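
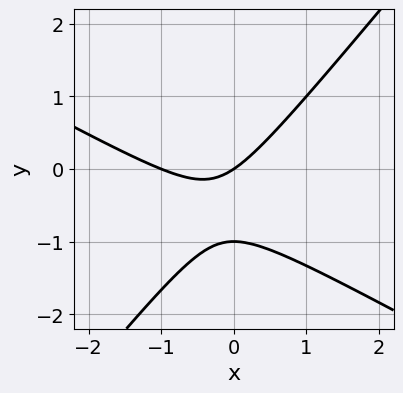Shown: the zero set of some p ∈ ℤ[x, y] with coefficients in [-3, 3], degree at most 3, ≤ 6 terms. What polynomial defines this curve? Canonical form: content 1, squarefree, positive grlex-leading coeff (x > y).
2*x^2 + 2*x*y - 3*y^2 + 2*x - 3*y

(a) deg p = 2. A generic line meets the curve in up to 2 points.
(b) Checking where it meets the axes: among the integer gridlines, it crosses the x-axis at x ∈ {-1, 0}; the y-axis gridline crossings are at y ∈ {-1, 0}.
(c) These observations pin down the coefficients.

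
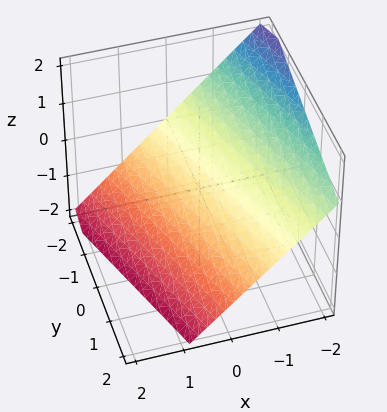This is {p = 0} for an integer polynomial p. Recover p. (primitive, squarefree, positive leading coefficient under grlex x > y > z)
3*x + y + 3*z + 2

First, degree: every cross-section is a straight line — this is a plane, so deg p = 1.
Then, from the axis intercepts and sections: it crosses the y-axis at the gridline y = -2.
Finally, together with the visible shape, these determine p as stated.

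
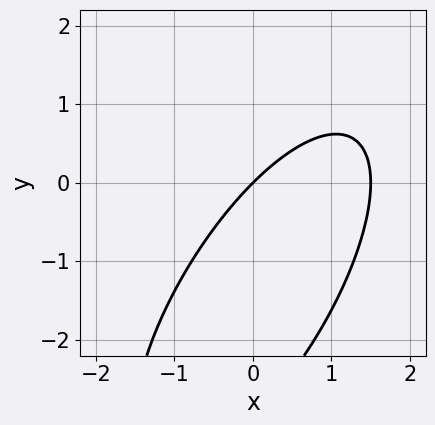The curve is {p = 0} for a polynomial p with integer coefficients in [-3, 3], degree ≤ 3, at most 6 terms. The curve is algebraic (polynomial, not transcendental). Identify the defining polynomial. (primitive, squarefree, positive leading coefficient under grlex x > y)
2*x^2 - 2*x*y + y^2 - 3*x + 3*y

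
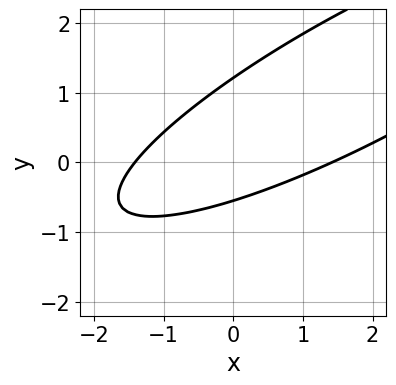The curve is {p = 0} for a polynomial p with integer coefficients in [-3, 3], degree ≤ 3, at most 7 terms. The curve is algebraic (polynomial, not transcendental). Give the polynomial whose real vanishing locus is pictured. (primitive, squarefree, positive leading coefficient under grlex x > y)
x^2 - 3*x*y + 3*y^2 - 2*y - 2

The degree is 2 — no degree-1 curve has this shape.
The integer polynomial consistent with all of this is the stated p.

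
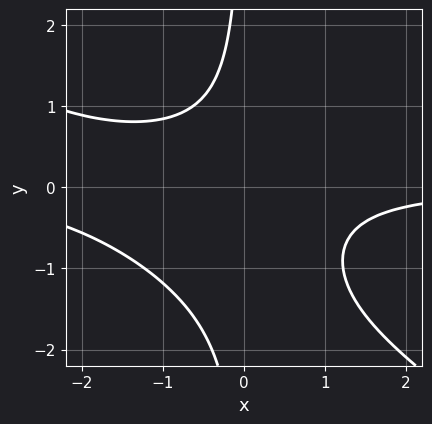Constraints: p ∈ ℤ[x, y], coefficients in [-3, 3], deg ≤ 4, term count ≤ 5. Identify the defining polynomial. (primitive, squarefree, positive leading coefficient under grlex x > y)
(a) Degree: no degree-2 curve has this shape, so deg p = 3.
(b) Observable constraints: no y-intercept at any integer in the box; it misses every integer gridline on the x-axis.
(c) Putting this together gives p.

2*x^2*y + 3*x*y^2 + 3*x*y + 3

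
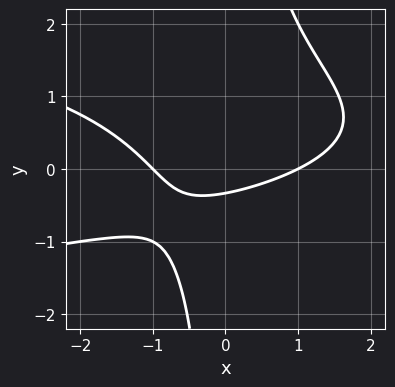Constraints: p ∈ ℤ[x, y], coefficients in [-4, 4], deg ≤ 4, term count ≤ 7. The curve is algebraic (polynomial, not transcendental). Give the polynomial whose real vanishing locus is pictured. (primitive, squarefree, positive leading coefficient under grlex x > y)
2*x*y^2 + x^2 - x*y - 3*y - 1

1. Degree: the shape is more complex than any degree-2 curve, so deg p = 3.
2. Checking where it meets the axes: the x-axis gridline crossings are at x ∈ {-1, 1}.
3. Matching integer coefficients to the picture gives p.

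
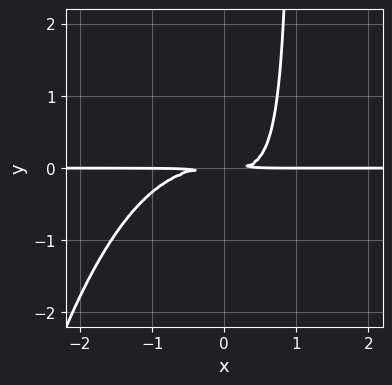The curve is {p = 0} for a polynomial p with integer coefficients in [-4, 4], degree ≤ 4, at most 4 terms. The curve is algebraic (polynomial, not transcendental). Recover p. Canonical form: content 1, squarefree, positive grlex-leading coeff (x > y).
2*x^3*y + 3*x*y^2 - 3*y^2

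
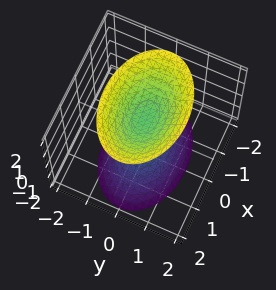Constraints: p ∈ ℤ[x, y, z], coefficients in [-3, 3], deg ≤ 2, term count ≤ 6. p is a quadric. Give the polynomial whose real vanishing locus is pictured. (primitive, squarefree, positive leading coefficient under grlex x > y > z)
First, there are 2 components. Treating them together as one polynomial.
Next, degree: two separate bowl-shaped sheets opening away from each other; a quadric, so deg p = 2.
Then, symmetries: mirror symmetry z ↦ −z ⇒ only even powers of z; the x ↦ −x reflection is a symmetry, so x appears only in even powers; the y ↦ −y reflection is a symmetry, so y appears only in even powers.
Then, checking where it meets the axes: the z-axis gridline crossings are at z ∈ {-1, 1}; the surface avoids every integer y-axis point in the box; it misses every integer gridline on the x-axis.
Finally, these observations pin down the coefficients.

x^2 + 2*y^2 - z^2 + 1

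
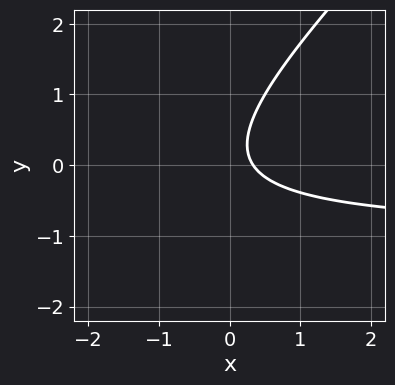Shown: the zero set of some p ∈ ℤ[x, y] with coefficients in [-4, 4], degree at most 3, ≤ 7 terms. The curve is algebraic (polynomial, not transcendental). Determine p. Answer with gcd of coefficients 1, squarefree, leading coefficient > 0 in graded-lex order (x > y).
(a) deg p = 2.
(b) Against the integer gridlines: no y-intercept at any integer in the box.
(c) These observations pin down the coefficients.

3*x*y - 3*y^2 + 3*x + y - 1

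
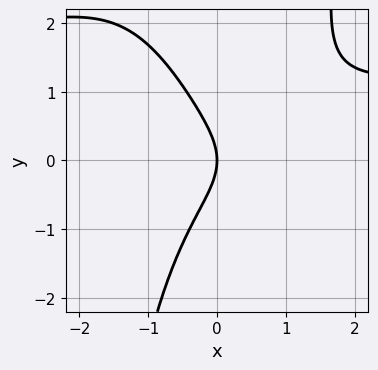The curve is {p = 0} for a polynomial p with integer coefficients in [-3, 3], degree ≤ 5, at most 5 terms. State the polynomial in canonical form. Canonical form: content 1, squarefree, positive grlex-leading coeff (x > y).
2*x^3*y - 3*x^3 + 3*x^2 - 2*y^2 - 3*x

First, the degree is 4 — no degree-3 curve has this shape.
Then, from the axis intercepts and sections: it crosses the x-axis at the gridline x = 0; it crosses the y-axis at the gridline y = 0.
Finally, the integer polynomial consistent with all of this is the stated p.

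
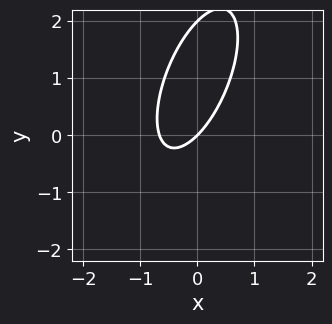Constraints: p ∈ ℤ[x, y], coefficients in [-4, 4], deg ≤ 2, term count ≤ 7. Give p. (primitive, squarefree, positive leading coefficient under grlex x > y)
3*x^2 - 2*x*y + y^2 + 2*x - 2*y

(a) The degree is 2 — the shape is more complex than any degree-1 curve.
(b) Observable constraints: it crosses the x-axis at the gridline x = 0; the y-axis gridline crossings are at y ∈ {0, 2}.
(c) Putting this together gives p.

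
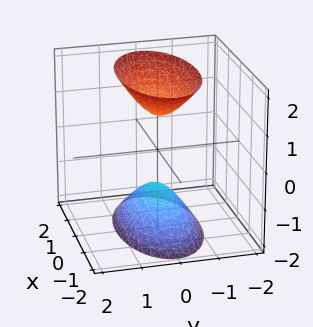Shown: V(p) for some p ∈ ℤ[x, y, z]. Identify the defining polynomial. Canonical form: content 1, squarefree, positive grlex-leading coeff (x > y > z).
x^2 + 3*y^2 - z^2 + 1

1. The picture has 2 separate pieces. They look like related sheets of one shape, so recover p as a whole.
2. Degree: two sheets facing apart; a quadric, so deg p = 2.
3. Symmetries: it's symmetric under y → −y, forcing even powers of y; mirror symmetry z ↦ −z ⇒ only even powers of z; the x ↦ −x reflection is a symmetry, so x appears only in even powers.
4. Checking where it meets the axes: among the integer gridlines, it crosses the z-axis at z ∈ {-1, 1}; it misses every integer gridline on the x-axis; it misses every integer gridline on the y-axis.
5. Putting this together gives p.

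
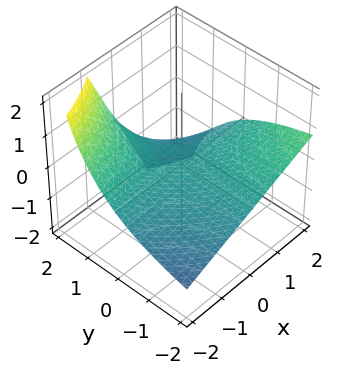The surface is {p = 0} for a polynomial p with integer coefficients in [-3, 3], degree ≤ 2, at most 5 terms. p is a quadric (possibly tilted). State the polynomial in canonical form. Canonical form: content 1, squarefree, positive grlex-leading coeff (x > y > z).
First, degree: no degree-1 surface has this shape, so deg p = 2.
Then, against the integer gridlines: one z-axis crossing is at z = 0; every point of the y-axis in the box is on the surface; every point of the x-axis in the box is on the surface.
Finally, putting this together gives p.

x*y - y*z + 3*z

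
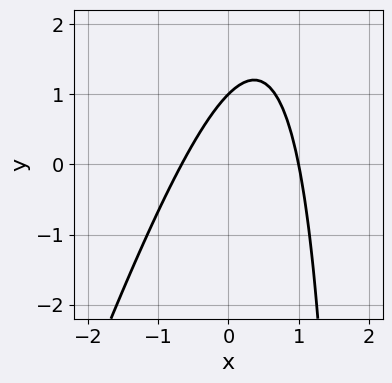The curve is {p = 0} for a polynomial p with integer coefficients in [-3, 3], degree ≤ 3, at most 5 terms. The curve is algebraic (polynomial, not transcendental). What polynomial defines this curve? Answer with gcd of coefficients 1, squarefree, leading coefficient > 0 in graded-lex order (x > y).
3*x^2 - x*y - x + 2*y - 2

First, deg p = 2. The shape is more complex than any degree-1 curve.
Then, reading off the gridlines: one y-axis crossing is at y = 1; one x-axis crossing is at x = 1.
Finally, together with the visible shape, these determine p as stated.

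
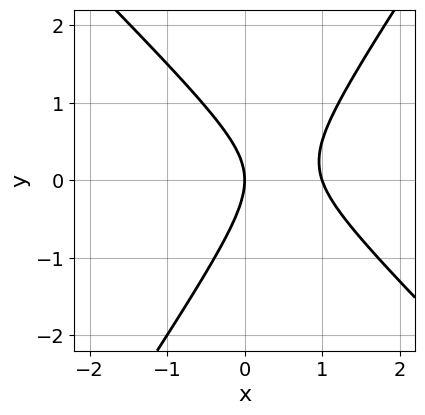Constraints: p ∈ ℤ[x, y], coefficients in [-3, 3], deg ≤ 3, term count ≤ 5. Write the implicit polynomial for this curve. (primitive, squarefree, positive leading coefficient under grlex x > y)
First, degree: the shape is more complex than any degree-1 curve, so deg p = 2.
Then, reading off the gridlines: the x-axis gridline crossings are at x ∈ {0, 1}; one y-axis crossing is at y = 0.
Finally, matching integer coefficients to the picture gives p.

3*x^2 + x*y - 2*y^2 - 3*x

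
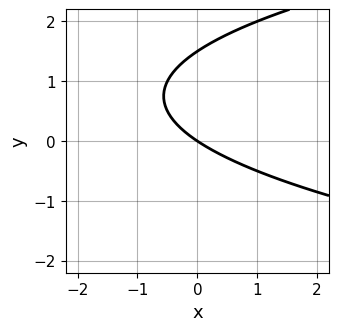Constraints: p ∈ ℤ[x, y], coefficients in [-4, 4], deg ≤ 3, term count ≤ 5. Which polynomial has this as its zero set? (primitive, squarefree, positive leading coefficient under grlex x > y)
(a) deg p = 2.
(b) From the axis intercepts and sections: one x-axis crossing is at x = 0; it crosses the y-axis at the gridline y = 0.
(c) These observations pin down the coefficients.

2*y^2 - 2*x - 3*y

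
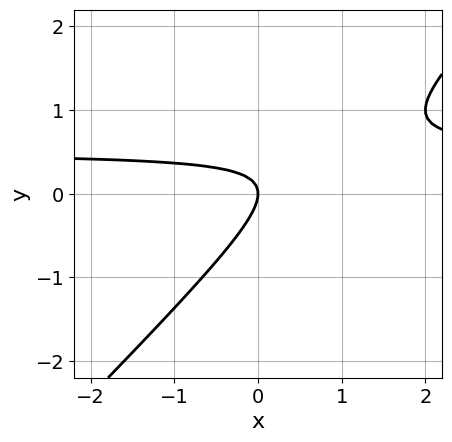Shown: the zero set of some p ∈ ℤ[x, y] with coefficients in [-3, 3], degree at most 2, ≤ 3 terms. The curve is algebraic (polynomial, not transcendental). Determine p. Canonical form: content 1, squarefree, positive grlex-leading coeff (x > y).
2*x*y - 2*y^2 - x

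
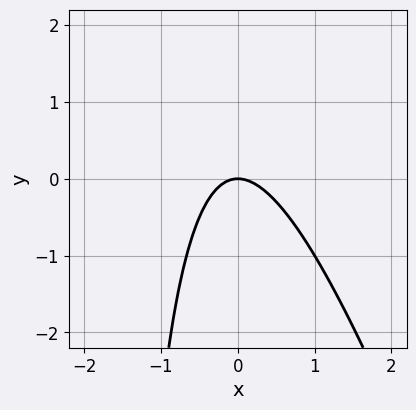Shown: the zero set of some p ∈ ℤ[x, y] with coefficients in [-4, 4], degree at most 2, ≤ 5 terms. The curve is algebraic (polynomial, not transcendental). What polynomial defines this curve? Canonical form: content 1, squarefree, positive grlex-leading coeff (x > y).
3*x^2 + x*y + 2*y

(a) The degree is 2 — the shape is more complex than any degree-1 curve.
(b) Checking where it meets the axes: one y-axis crossing is at y = 0; it crosses the x-axis at the gridline x = 0.
(c) Solving for integer coefficients yields p as stated.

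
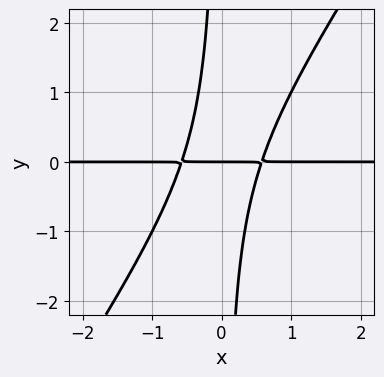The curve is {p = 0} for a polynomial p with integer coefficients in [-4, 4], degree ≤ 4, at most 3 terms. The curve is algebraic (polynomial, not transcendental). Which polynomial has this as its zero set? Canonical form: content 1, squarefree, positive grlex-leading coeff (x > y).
First, deg p = 3.
Then, from the axis intercepts and sections: it meets the y-axis at y = 0 (among the integer gridlines); the visible x-axis segment lies entirely on the curve.
Finally, putting this together gives p.

3*x^2*y - 2*x*y^2 - y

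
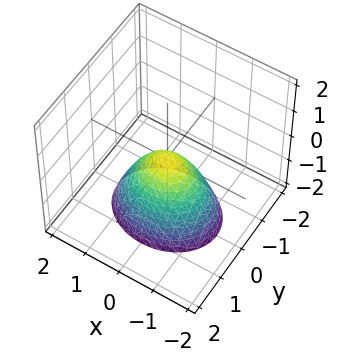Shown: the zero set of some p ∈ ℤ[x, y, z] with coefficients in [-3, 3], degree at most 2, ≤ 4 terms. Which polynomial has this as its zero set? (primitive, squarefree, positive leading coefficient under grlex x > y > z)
2*x^2 + 3*y^2 + 2*z

1. The degree is 2 — a paraboloid; a quadric.
2. Symmetries: it's symmetric under y → −y, forcing even powers of y; it's symmetric under x → −x, forcing even powers of x.
3. Observable constraints: it meets the y-axis at y = 0 (among the integer gridlines); it crosses the x-axis at the gridline x = 0; one z-axis crossing is at z = 0.
4. Assembling these constraints gives the stated polynomial.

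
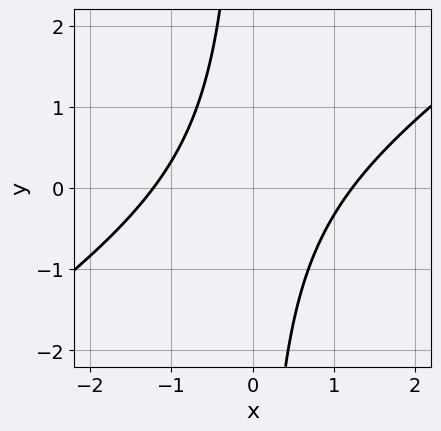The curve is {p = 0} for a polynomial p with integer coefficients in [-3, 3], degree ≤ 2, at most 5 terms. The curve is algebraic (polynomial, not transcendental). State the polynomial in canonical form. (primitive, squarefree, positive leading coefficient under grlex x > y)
1. Degree: the shape is more complex than any degree-1 curve, so deg p = 2.
2. Against the integer gridlines: the curve avoids every integer y-axis point in the box.
3. The integer polynomial consistent with all of this is the stated p.

2*x^2 - 3*x*y - 3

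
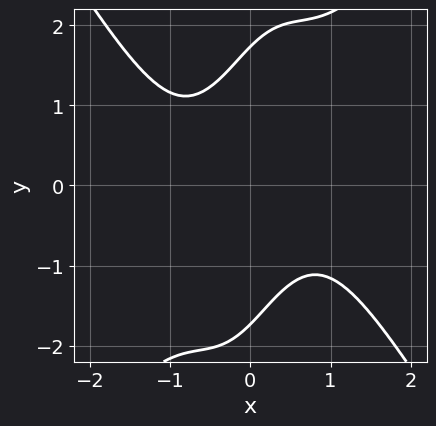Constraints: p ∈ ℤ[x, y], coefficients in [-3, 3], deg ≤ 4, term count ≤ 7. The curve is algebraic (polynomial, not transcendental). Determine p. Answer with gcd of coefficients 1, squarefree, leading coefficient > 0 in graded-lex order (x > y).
deg p = 4.
Observable constraints: it misses every integer gridline on the x-axis.
Putting this together gives p.

2*x^4 - x^2*y^2 + 2*x*y - y^2 + 3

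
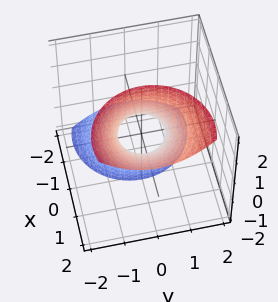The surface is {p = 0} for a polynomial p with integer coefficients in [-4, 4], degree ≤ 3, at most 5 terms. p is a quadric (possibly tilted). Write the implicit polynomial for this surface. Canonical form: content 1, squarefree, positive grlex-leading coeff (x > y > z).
First, the degree is 2 — no degree-1 surface has this shape.
Then, observable constraints: the surface avoids every integer z-axis point in the box.
Finally, matching integer coefficients to the picture gives p.

2*x^2 - 3*x*z + 2*y^2 - 1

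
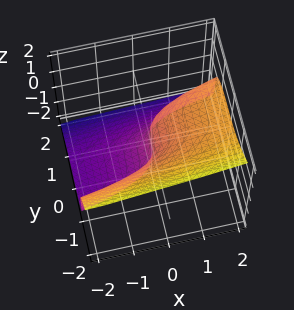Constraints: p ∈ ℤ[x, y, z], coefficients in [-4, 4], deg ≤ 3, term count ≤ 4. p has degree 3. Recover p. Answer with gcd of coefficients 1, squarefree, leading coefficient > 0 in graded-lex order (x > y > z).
y^3 + z^3 - x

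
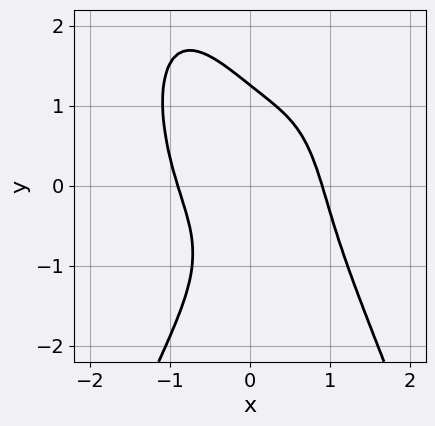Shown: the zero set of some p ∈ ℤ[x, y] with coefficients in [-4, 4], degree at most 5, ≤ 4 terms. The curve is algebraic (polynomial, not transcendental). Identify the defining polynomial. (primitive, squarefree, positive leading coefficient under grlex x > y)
(a) Degree: a generic line meets the curve in up to 4 points, so deg p = 4.
(b) The integer polynomial consistent with all of this is the stated p.

3*x^4 + y^3 + 3*x*y - 2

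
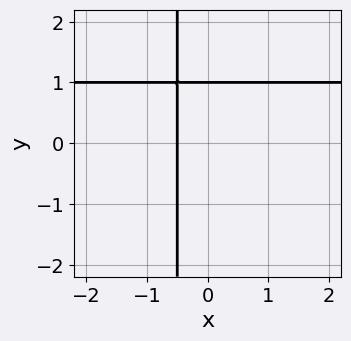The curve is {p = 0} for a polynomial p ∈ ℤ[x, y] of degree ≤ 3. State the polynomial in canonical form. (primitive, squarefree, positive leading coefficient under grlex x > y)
2*x*y - 2*x + y - 1

First, the degree is 2 — a generic line meets the curve in up to 2 points.
Next, from the visible intercepts: it meets the y-axis at y = 1 (among the integer gridlines).
Finally, these observations pin down the coefficients.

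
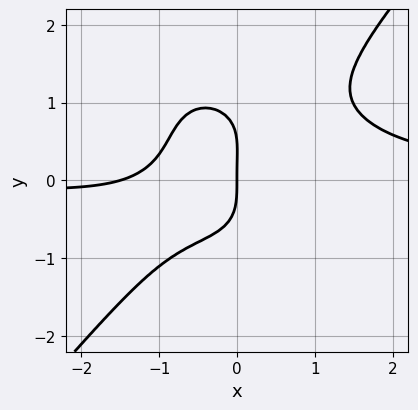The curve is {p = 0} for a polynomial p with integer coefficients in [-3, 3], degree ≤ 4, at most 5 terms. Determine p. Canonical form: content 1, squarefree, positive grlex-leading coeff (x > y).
3*x^3*y - 2*y^4 + y^3 - 2*x^2 - 3*x

First, degree: no degree-3 curve has this shape, so deg p = 4.
Next, against the integer gridlines: it crosses the y-axis at the gridline y = 0; it crosses the x-axis at the gridline x = 0.
Finally, solving for integer coefficients yields p as stated.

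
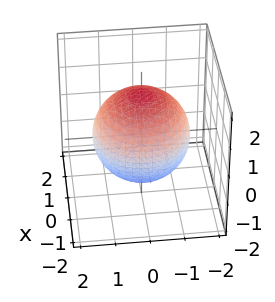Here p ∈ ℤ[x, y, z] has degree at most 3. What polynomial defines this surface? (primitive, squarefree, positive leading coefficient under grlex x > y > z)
(a) The degree is 2 — a closed, bounded, convex surface; a quadric.
(b) Symmetries: rotational symmetry about the z-axis ⇒ p depends on x, y only through x² + y²; mirror symmetry z ↦ −z ⇒ only even powers of z.
(c) Checking where it meets the axes: a circular section at z = 0 has radius between 1 and 2.
(d) Assembling these constraints gives the stated polynomial.

x^2 + y^2 + z^2 - 2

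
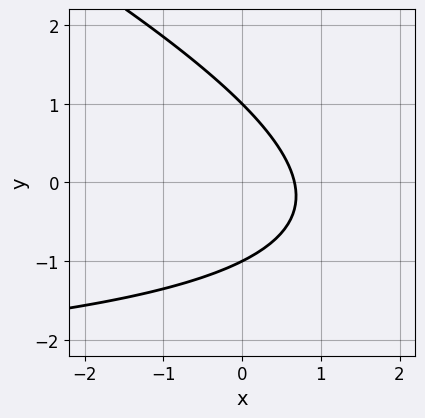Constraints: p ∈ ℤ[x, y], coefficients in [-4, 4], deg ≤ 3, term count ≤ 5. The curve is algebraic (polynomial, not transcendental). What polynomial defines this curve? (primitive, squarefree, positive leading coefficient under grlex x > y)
The degree is 2 — the shape is more complex than any degree-1 curve.
From the visible intercepts: among the integer gridlines, it crosses the y-axis at y ∈ {-1, 1}.
Matching integer coefficients to the picture gives p.

x*y + 2*y^2 + 3*x - 2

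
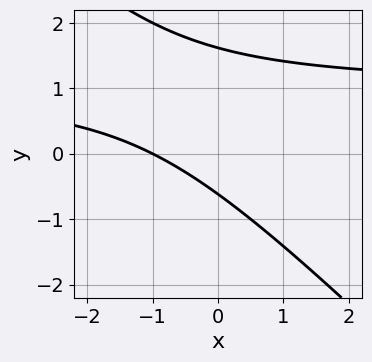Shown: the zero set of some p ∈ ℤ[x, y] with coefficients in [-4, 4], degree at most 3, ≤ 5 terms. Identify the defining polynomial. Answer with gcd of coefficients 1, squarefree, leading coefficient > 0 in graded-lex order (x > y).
x*y + y^2 - x - y - 1

(a) Degree: a generic line meets the curve in up to 2 points, so deg p = 2.
(b) Observable constraints: it crosses the x-axis at the gridline x = -1.
(c) These observations pin down the coefficients.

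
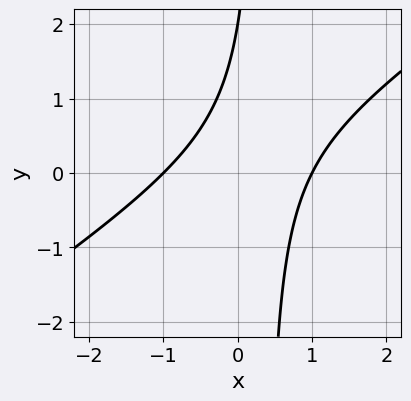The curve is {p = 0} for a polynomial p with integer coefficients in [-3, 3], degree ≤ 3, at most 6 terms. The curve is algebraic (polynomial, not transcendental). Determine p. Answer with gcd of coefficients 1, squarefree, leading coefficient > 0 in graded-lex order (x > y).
2*x^2 - 3*x*y + y - 2

1. Degree: the shape is more complex than any degree-1 curve, so deg p = 2.
2. Checking where it meets the axes: among the integer gridlines, it crosses the x-axis at x ∈ {-1, 1}; it meets the y-axis at y = 2 (among the integer gridlines).
3. Together with the visible shape, these determine p as stated.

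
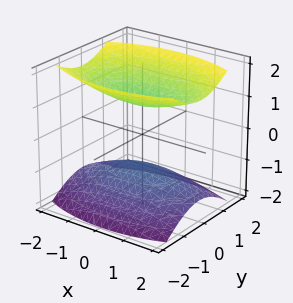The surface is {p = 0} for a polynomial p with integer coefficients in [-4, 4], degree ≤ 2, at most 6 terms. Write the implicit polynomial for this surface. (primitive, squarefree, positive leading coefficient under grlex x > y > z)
First, there are 2 components. They look like related sheets of one shape, so recover p as a whole.
Next, the degree is 2 — two separate bowl-shaped sheets opening away from each other; a quadric.
Then, symmetries: the z ↦ −z reflection is a symmetry, so z appears only in even powers; it's symmetric under y → −y, forcing even powers of y; the x ↦ −x reflection is a symmetry, so x appears only in even powers.
Next, observable constraints: among the integer gridlines, it crosses the z-axis at z ∈ {-1, 1}; no y-intercept at any integer in the box; no x-intercept at any integer in the box.
Finally, fitting integer coefficients to these (and the overall shape) gives p.

x^2 + 3*y^2 - 3*z^2 + 3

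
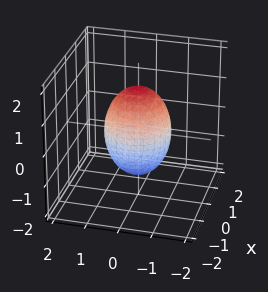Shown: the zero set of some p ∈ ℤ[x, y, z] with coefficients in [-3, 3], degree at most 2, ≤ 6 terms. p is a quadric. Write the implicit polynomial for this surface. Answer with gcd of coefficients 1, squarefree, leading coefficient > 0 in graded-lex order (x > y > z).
2*x^2 + 2*y^2 + z^2 - 2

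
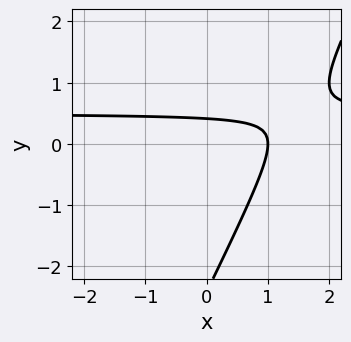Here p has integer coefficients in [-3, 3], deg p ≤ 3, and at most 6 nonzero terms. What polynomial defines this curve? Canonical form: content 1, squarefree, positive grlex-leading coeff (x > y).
(a) deg p = 2. No degree-1 curve has this shape.
(b) Against the integer gridlines: it crosses the x-axis at the gridline x = 1.
(c) Fitting integer coefficients to these (and the overall shape) gives p.

2*x*y - y^2 - x - 2*y + 1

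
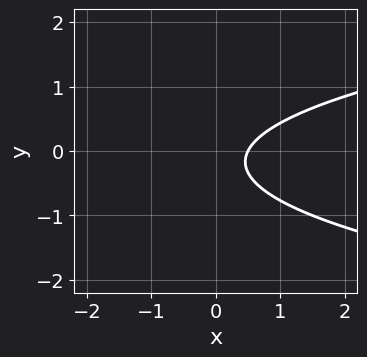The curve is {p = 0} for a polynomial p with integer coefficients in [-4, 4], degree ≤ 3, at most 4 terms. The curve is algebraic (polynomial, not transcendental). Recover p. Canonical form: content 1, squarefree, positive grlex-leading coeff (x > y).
First, the degree is 2 — no degree-1 curve has this shape.
Next, observable constraints: the curve avoids every integer y-axis point in the box.
Finally, solving for integer coefficients yields p as stated.

3*y^2 - 2*x + y + 1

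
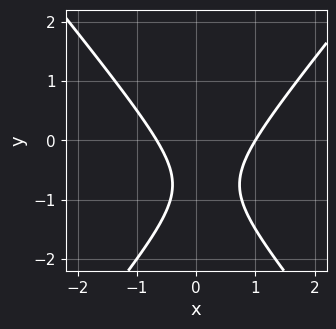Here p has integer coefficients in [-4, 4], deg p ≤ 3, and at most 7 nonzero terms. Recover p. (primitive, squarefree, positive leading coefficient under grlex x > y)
Degree: the shape is more complex than any degree-1 curve, so deg p = 2.
Observable constraints: no y-intercept at any integer in the box; it meets the x-axis at x = 1 (among the integer gridlines).
The integer polynomial consistent with all of this is the stated p.

3*x^2 - 2*y^2 - x - 3*y - 2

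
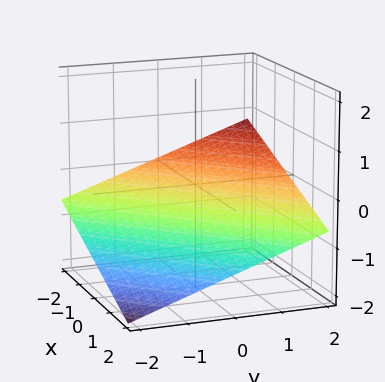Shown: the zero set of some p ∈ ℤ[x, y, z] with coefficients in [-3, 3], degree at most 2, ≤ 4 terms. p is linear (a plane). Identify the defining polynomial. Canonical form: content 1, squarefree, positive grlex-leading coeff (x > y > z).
Degree: every cross-section is a straight line — this is a plane, so deg p = 1.
From the axis intercepts and sections: one y-axis crossing is at y = 2; it crosses the x-axis at the gridline x = -2.
The integer polynomial consistent with all of this is the stated p.

x - y + 3*z + 2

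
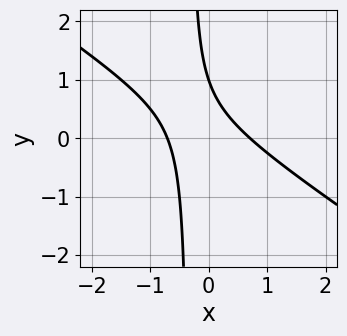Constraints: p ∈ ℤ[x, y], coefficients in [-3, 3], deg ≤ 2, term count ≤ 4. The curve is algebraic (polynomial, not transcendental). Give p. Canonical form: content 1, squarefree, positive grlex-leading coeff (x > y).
2*x^2 + 3*x*y + y - 1

Degree: no degree-1 curve has this shape, so deg p = 2.
From the axis intercepts and sections: it meets the y-axis at y = 1 (among the integer gridlines).
These observations pin down the coefficients.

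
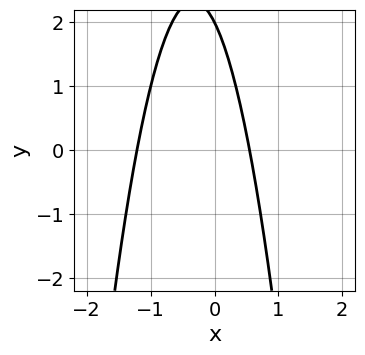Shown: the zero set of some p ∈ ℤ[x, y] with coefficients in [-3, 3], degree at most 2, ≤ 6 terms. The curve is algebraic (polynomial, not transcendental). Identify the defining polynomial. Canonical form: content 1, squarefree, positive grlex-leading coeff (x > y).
3*x^2 + 2*x + y - 2

1. deg p = 2. The shape is more complex than any degree-1 curve.
2. Checking where it meets the axes: one y-axis crossing is at y = 2.
3. Together with the visible shape, these determine p as stated.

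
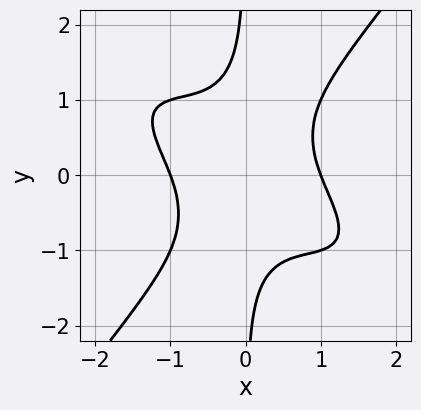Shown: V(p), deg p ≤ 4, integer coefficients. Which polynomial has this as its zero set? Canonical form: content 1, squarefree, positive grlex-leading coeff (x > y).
1. The degree is 4 — a generic line meets the curve in up to 4 points.
2. From the visible intercepts: the x-axis gridline crossings are at x ∈ {-1, 1}; the curve avoids every integer y-axis point in the box.
3. Fitting integer coefficients to these (and the overall shape) gives p.

2*x^4 + 3*x^3*y - 3*x*y^3 - 2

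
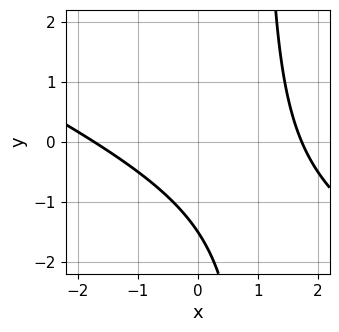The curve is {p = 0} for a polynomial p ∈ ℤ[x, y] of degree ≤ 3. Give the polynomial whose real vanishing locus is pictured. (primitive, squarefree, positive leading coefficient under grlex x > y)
x^2 + 2*x*y - 2*y - 3

First, the degree is 2 — the shape is more complex than any degree-1 curve.
Finally, solving for integer coefficients yields p as stated.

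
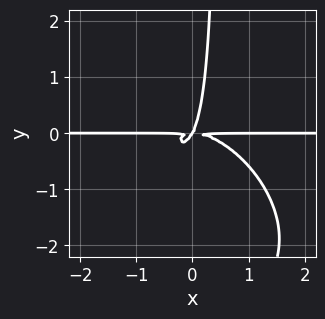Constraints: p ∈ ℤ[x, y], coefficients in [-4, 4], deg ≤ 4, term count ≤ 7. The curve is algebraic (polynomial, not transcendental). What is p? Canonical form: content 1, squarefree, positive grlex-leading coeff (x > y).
2*x^3*y + 2*x^2*y^2 + 2*x*y^3 + 2*x*y^2 - y^3

(a) The degree is 4 — the shape is more complex than any degree-3 curve.
(b) Against the integer gridlines: it crosses the y-axis at the gridline y = 0; every point of the x-axis in the box is on the curve.
(c) Putting this together gives p.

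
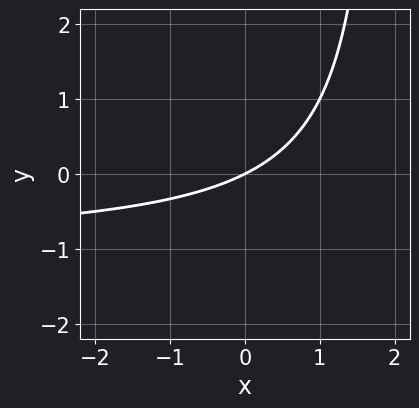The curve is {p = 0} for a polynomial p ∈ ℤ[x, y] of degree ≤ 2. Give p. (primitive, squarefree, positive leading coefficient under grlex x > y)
x*y + x - 2*y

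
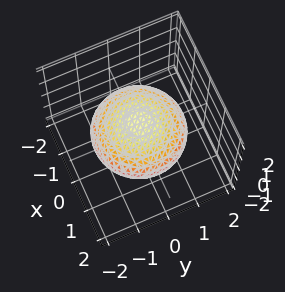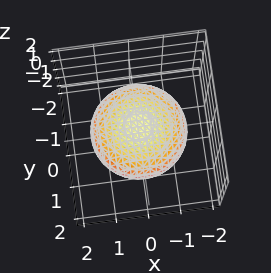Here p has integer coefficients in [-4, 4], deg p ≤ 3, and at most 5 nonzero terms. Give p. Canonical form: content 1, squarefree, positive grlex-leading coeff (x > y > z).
x^2 + y^2 + 3*z^2 - 2

(a) deg p = 2. A closed, bounded, convex surface; a quadric.
(b) Symmetry: every cross-section ⟂ z is a circle, so x, y appear only via x² + y²; the z ↦ −z reflection is a symmetry, so z appears only in even powers.
(c) Reading off the gridlines: a circular section at z = 0 has radius between 1 and 2.
(d) Together with the visible shape, these determine p as stated.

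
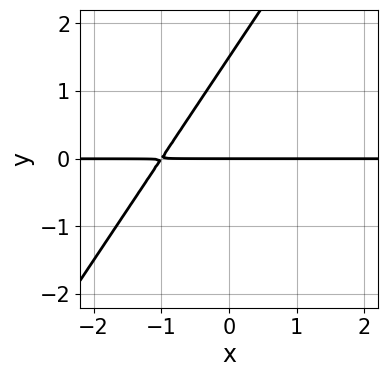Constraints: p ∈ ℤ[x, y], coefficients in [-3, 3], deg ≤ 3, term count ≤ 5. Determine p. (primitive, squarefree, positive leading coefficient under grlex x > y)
(a) The degree is 2 — a generic line meets the curve in up to 2 points.
(b) From the visible intercepts: the visible x-axis segment lies entirely on the curve; one y-axis crossing is at y = 0.
(c) Fitting integer coefficients to these (and the overall shape) gives p.

3*x*y - 2*y^2 + 3*y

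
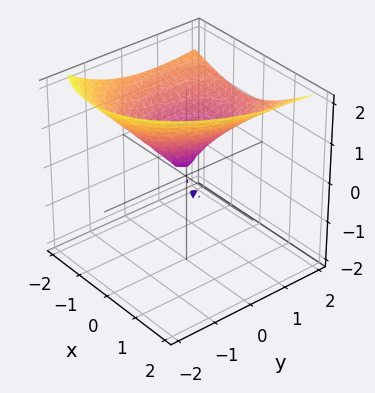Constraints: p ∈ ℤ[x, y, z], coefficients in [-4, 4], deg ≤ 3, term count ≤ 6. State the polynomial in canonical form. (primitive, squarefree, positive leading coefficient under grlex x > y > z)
y*z^2 + z^3 - 2*x^2 - 2*x*z - y^2

1. The degree is 3 — a generic line meets the surface in up to 3 points.
2. From the visible intercepts: it meets the z-axis at z = 0 (among the integer gridlines); it crosses the y-axis at the gridline y = 0; it meets the x-axis at x = 0 (among the integer gridlines).
3. Assembling these constraints gives the stated polynomial.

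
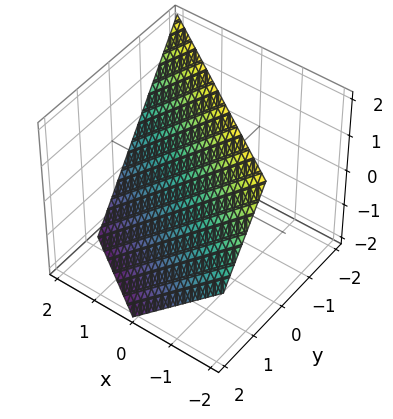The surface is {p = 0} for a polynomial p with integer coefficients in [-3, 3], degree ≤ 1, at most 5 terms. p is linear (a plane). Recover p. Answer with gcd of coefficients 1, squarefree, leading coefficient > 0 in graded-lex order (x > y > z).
(a) Degree: every cross-section is a straight line — this is a plane, so deg p = 1.
(b) Against the integer gridlines: it meets the x-axis at x = 1 (among the integer gridlines); one z-axis crossing is at z = 1.
(c) Together with the visible shape, these determine p as stated.

2*x + 3*y + 2*z - 2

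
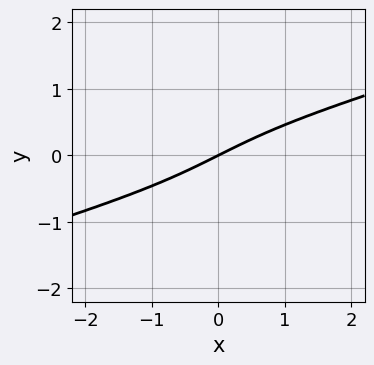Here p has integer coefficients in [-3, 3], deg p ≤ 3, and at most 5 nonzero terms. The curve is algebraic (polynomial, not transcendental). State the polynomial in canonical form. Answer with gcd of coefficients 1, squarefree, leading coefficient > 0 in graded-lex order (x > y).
1. deg p = 3.
2. Observable constraints: one x-axis crossing is at x = 0; it crosses the y-axis at the gridline y = 0.
3. Putting this together gives p.

x*y^2 - 3*y^3 + x - 2*y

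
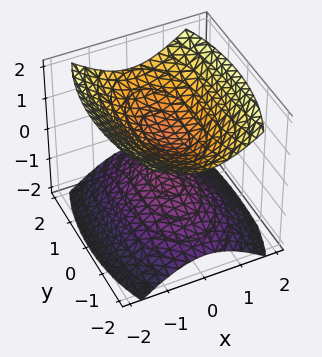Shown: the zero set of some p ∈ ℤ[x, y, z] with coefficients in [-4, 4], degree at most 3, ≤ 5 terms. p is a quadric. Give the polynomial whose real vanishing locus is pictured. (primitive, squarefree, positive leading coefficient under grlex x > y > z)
3*x^2 + y^2 - 3*z^2 + 1

There are 2 components. Treating them together as one polynomial.
The degree is 2 — two separate bowl-shaped sheets opening away from each other; a quadric.
Symmetries: the y ↦ −y reflection is a symmetry, so y appears only in even powers; the z ↦ −z reflection is a symmetry, so z appears only in even powers; mirror symmetry x ↦ −x ⇒ only even powers of x.
Against the integer gridlines: it misses every integer gridline on the x-axis; the surface avoids every integer y-axis point in the box.
Together with the visible shape, these determine p as stated.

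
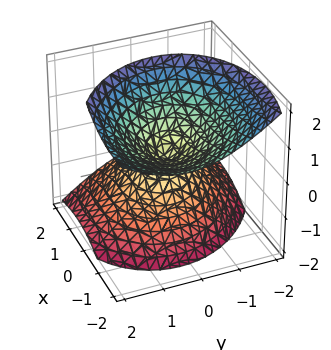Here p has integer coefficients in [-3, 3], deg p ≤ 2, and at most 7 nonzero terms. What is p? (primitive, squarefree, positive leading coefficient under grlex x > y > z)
2*x^2 + x*y + 3*x*z + 3*y^2 - 3*z^2

The picture has 2 separate pieces. Treating them together as one polynomial.
The degree is 2 — the shape is more complex than any degree-1 surface.
Observable constraints: it crosses the z-axis at the gridline z = 0; it meets the x-axis at x = 0 (among the integer gridlines); one y-axis crossing is at y = 0.
Solving for integer coefficients yields p as stated.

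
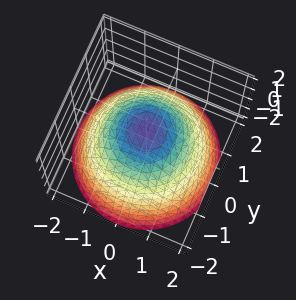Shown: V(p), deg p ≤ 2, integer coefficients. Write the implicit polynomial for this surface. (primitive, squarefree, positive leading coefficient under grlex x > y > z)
2*x^2 + 2*y^2 + 3*z - 3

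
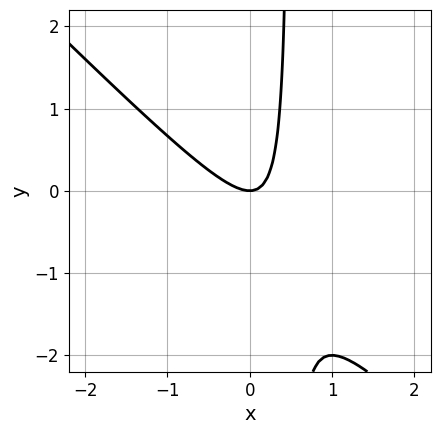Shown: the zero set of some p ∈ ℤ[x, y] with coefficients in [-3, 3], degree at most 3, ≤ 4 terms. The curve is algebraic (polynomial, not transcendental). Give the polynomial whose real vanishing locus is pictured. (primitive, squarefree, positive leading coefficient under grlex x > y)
(a) Degree: no degree-1 curve has this shape, so deg p = 2.
(b) From the visible intercepts: it meets the x-axis at x = 0 (among the integer gridlines); it meets the y-axis at y = 0 (among the integer gridlines).
(c) The integer polynomial consistent with all of this is the stated p.

2*x^2 + 2*x*y - y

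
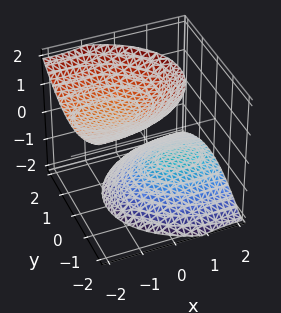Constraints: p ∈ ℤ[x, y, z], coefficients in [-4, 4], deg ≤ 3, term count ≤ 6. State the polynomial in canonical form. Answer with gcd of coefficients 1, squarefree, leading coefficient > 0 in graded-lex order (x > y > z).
The picture has 2 separate pieces. Treating them together as one polynomial.
deg p = 2. No degree-1 surface has this shape.
Reading off the gridlines: it misses every integer gridline on the x-axis; it misses every integer gridline on the y-axis.
Putting this together gives p.

x^2 + 2*x*z + 2*y^2 - 2*z^2 + 3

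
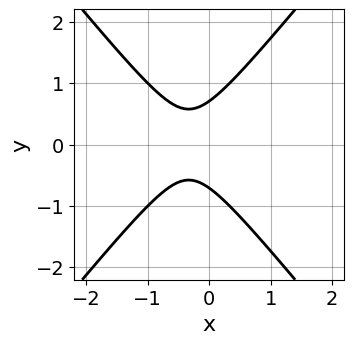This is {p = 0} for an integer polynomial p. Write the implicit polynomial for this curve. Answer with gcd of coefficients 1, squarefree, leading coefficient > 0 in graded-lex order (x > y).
3*x^2 - 2*y^2 + 2*x + 1

The degree is 2 — a generic line meets the curve in up to 2 points.
Symmetries: it's symmetric under y → −y, forcing even powers of y.
Checking where it meets the axes: it misses every integer gridline on the x-axis.
Together with the visible shape, these determine p as stated.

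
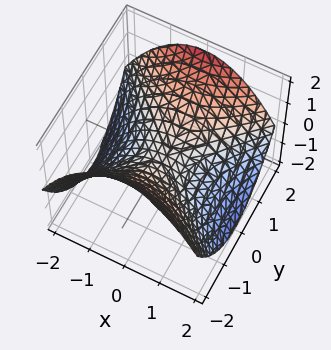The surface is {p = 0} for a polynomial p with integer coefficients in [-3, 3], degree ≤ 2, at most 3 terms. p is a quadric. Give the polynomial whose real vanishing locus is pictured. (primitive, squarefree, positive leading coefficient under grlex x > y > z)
x^2 - y^2 + 2*z

Degree: a hyperbolic paraboloid; a quadric, so deg p = 2.
Symmetries: mirror symmetry x ↦ −x ⇒ only even powers of x; the y ↦ −y reflection is a symmetry, so y appears only in even powers.
Checking where it meets the axes: it crosses the x-axis at the gridline x = 0; it crosses the z-axis at the gridline z = 0; one y-axis crossing is at y = 0.
Putting this together gives p.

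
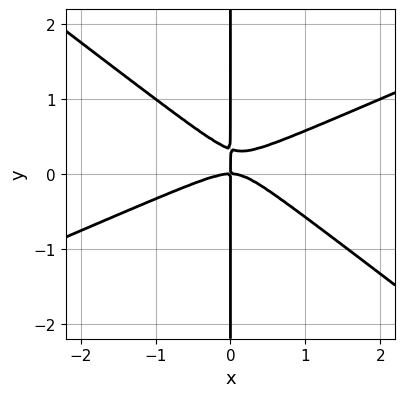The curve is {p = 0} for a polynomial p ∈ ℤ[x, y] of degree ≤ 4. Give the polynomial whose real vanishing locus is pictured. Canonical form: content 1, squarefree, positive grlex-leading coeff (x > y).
Degree: no degree-2 curve has this shape, so deg p = 3.
From the visible intercepts: the visible y-axis segment lies entirely on the curve; it meets the x-axis at x = 0 (among the integer gridlines).
Assembling these constraints gives the stated polynomial.

x^3 - x^2*y - 3*x*y^2 + x*y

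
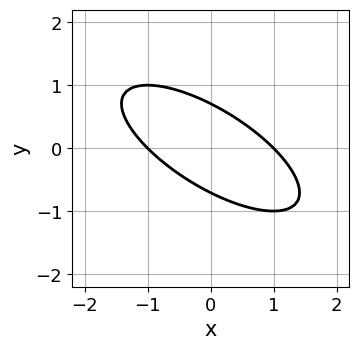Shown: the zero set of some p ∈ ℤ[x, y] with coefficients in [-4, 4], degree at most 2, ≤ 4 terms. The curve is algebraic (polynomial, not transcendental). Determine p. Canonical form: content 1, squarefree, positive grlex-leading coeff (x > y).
First, the degree is 2 — a generic line meets the curve in up to 2 points.
Next, checking where it meets the axes: the x-axis gridline crossings are at x ∈ {-1, 1}.
Finally, matching integer coefficients to the picture gives p.

x^2 + 2*x*y + 2*y^2 - 1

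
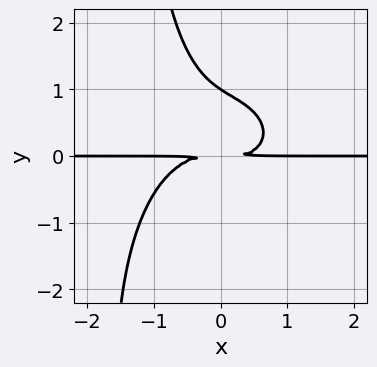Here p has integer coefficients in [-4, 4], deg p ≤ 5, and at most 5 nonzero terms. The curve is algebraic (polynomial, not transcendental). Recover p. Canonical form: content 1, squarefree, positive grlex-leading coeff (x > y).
1. deg p = 4.
2. Observable constraints: it meets the y-axis at y = 1 (among the integer gridlines); the visible x-axis segment lies entirely on the curve.
3. Putting this together gives p.

2*x^3*y + 2*x*y^3 + 3*y^3 - 3*y^2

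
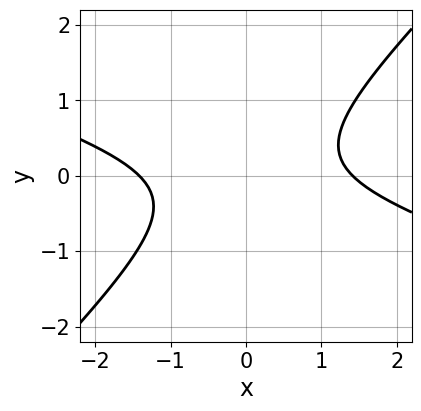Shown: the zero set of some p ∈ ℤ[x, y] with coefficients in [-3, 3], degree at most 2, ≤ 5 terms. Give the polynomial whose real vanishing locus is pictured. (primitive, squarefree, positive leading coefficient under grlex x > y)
x^2 + 2*x*y - 3*y^2 - 2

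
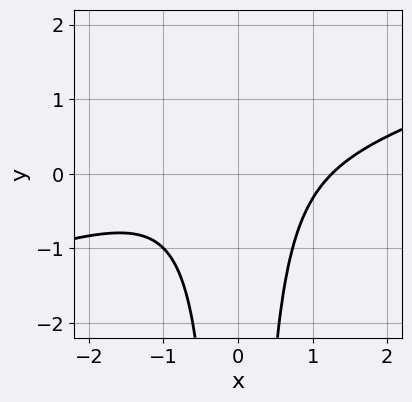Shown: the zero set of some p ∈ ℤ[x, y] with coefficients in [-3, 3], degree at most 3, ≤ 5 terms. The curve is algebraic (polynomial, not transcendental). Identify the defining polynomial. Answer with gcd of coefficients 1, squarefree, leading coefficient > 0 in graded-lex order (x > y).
x^3 - 3*x^2*y - 2

1. The degree is 3 — no degree-2 curve has this shape.
2. From the visible intercepts: it misses every integer gridline on the y-axis.
3. Putting this together gives p.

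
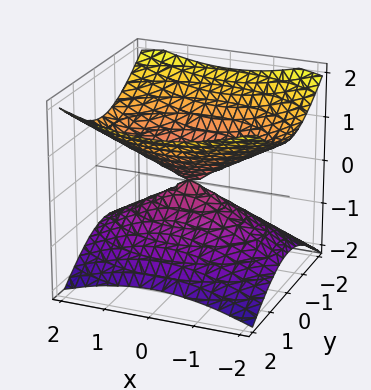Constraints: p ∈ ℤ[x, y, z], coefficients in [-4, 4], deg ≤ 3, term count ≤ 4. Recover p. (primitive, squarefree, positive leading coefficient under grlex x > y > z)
x^2 + 2*y^2 - 3*z^2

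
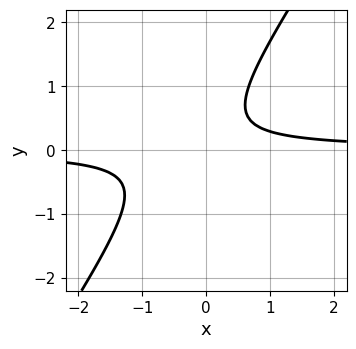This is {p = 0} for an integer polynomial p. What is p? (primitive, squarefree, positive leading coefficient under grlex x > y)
3*x*y - 2*y^2 + y - 1

1. deg p = 2. A generic line meets the curve in up to 2 points.
2. From the visible intercepts: no x-intercept at any integer in the box; it misses every integer gridline on the y-axis.
3. The integer polynomial consistent with all of this is the stated p.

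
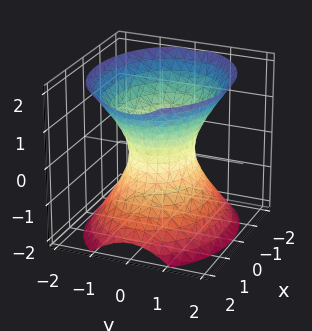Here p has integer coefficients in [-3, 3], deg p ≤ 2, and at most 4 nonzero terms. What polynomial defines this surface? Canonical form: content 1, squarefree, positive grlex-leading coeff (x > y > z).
2*x^2 + 3*y^2 - 2*z^2 - 2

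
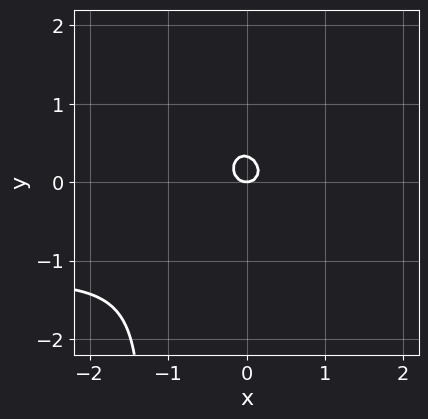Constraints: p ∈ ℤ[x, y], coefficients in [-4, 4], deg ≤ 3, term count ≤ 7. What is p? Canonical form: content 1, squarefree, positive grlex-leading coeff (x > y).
2*x^2*y + 2*x*y^2 + 3*x^2 + 3*y^2 - y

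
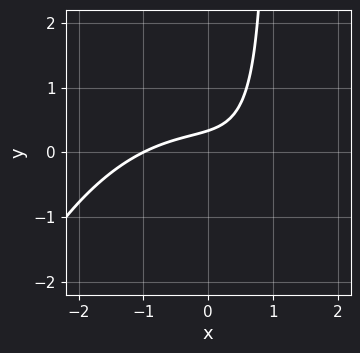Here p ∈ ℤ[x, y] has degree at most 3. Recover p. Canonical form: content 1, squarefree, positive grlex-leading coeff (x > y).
x^3 + 3*x*y - 3*y + 1

1. Degree: no degree-2 curve has this shape, so deg p = 3.
2. From the visible intercepts: it meets the x-axis at x = -1 (among the integer gridlines).
3. The integer polynomial consistent with all of this is the stated p.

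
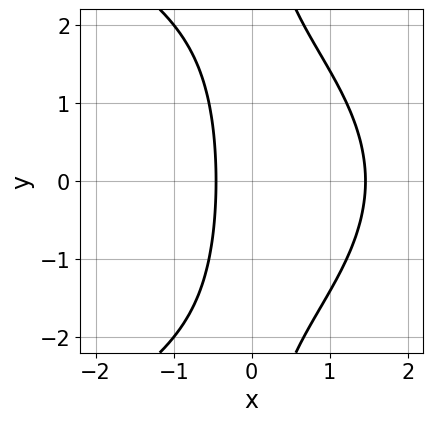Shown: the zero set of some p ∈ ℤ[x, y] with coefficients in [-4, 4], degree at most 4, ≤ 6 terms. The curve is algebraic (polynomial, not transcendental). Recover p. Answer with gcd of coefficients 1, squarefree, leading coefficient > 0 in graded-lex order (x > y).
x*y^2 + 3*x^2 - 3*x - 2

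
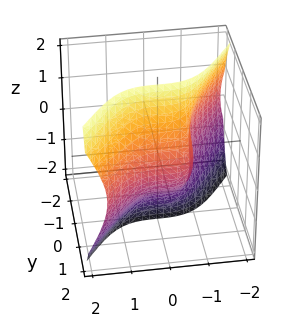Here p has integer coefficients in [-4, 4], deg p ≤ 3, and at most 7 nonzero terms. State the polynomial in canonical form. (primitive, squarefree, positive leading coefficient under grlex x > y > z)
First, deg p = 3. No degree-2 surface has this shape.
Then, checking where it meets the axes: it misses every integer gridline on the z-axis.
Finally, together with the visible shape, these determine p as stated.

3*x^3 - 2*y^3 - 3*y*z^2 + y^2 + 2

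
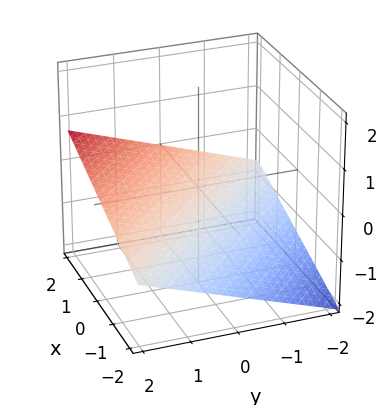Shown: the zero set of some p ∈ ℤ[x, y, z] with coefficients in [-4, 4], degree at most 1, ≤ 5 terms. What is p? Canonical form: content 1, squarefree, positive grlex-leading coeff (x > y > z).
(a) Degree: every cross-section is a straight line — this is a plane, so deg p = 1.
(b) From the axis intercepts and sections: it meets the x-axis at x = 2 (among the integer gridlines); one y-axis crossing is at y = 2.
(c) Assembling these constraints gives the stated polynomial.

x + y - 3*z - 2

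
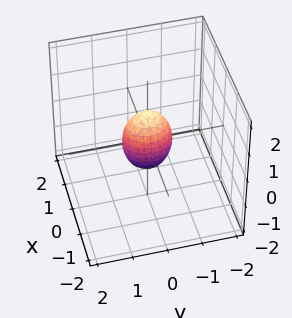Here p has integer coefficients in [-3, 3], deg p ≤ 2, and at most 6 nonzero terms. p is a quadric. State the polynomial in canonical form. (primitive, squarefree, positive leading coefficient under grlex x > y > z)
First, the degree is 2 — bounded and convex; a quadric.
Next, symmetries: the x ↦ −x reflection is a symmetry, so x appears only in even powers; it's symmetric under y → −y, forcing even powers of y; it's symmetric under z → −z, forcing even powers of z.
Next, against the integer gridlines: among the integer gridlines, it crosses the z-axis at z ∈ {-1, 1}.
Finally, assembling these constraints gives the stated polynomial.

3*x^2 + 2*y^2 + z^2 - 1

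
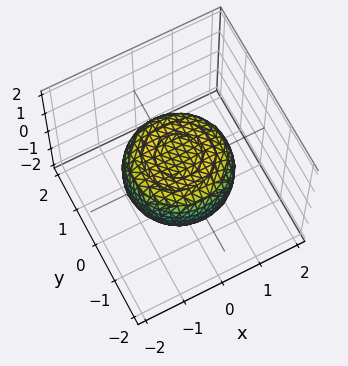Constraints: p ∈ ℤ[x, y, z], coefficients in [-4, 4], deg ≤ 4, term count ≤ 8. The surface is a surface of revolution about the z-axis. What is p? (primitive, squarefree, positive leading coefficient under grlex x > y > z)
First, deg p = 4. A generic line meets the surface in up to 4 points.
Next, symmetries: every cross-section ⟂ z is a circle, so x, y appear only via x² + y².
Next, observable constraints: a circular section at z = 0 has radius between 1 and 2.
Finally, assembling these constraints gives the stated polynomial.

x^4 + 2*x^2*y^2 + y^4 - x^2 - y^2 + 2*z^2 - 1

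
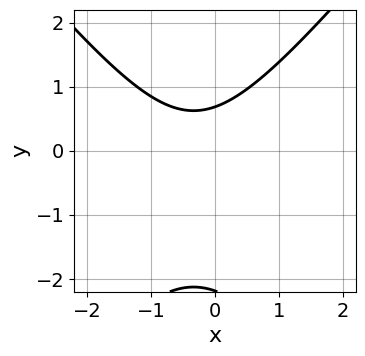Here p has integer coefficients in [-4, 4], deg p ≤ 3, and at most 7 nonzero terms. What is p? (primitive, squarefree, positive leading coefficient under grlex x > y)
3*x^2 - 2*y^2 + 2*x - 3*y + 3

Degree: the shape is more complex than any degree-1 curve, so deg p = 2.
From the visible intercepts: the curve avoids every integer x-axis point in the box.
Together with the visible shape, these determine p as stated.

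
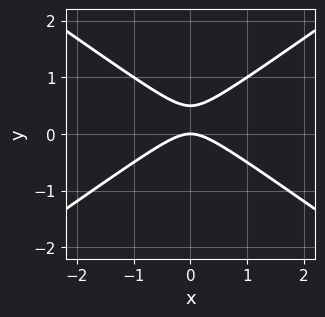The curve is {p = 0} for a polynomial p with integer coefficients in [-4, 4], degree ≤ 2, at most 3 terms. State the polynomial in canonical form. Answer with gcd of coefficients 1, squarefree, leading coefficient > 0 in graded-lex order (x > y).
x^2 - 2*y^2 + y

(a) Degree: a generic line meets the curve in up to 2 points, so deg p = 2.
(b) Symmetries: it's symmetric under x → −x, forcing even powers of x.
(c) From the axis intercepts and sections: it meets the y-axis at y = 0 (among the integer gridlines); it meets the x-axis at x = 0 (among the integer gridlines).
(d) Assembling these constraints gives the stated polynomial.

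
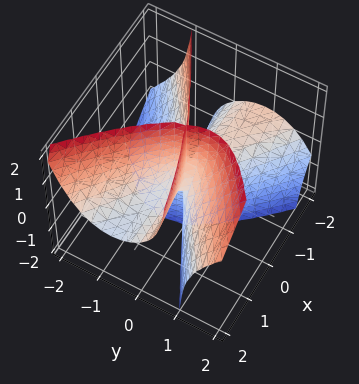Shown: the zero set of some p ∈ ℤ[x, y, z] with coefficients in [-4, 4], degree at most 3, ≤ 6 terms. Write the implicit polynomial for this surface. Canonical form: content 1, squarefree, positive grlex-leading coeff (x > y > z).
x^2*y - x^2*z + 2*x*y*z - 2*y^3 + y^2*z

First, deg p = 3.
Then, against the integer gridlines: every point of the z-axis in the box is on the surface; every point of the x-axis in the box is on the surface; it meets the y-axis at y = 0 (among the integer gridlines).
Finally, putting this together gives p.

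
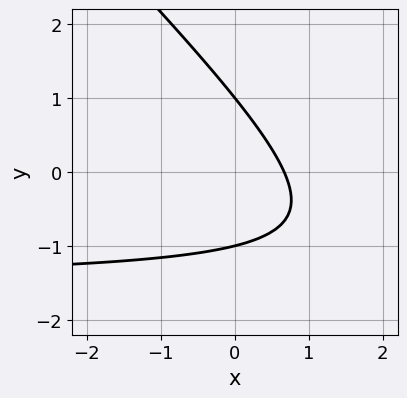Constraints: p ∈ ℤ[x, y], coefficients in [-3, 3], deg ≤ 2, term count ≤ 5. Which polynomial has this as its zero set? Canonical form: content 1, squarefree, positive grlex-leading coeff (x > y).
First, degree: the shape is more complex than any degree-1 curve, so deg p = 2.
Next, reading off the gridlines: the y-axis gridline crossings are at y ∈ {-1, 1}.
Finally, solving for integer coefficients yields p as stated.

2*x*y + 2*y^2 + 3*x - 2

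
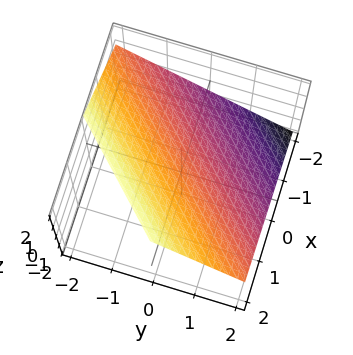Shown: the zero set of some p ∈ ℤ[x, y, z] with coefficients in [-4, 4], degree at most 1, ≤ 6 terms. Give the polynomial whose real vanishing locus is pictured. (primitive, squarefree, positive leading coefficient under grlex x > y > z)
2*x - 2*y - 3*z + 2

First, deg p = 1. Every cross-section is a straight line — this is a plane.
Then, observable constraints: it crosses the x-axis at the gridline x = -1; it meets the y-axis at y = 1 (among the integer gridlines).
Finally, fitting integer coefficients to these (and the overall shape) gives p.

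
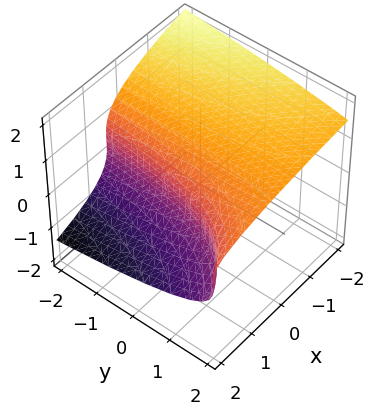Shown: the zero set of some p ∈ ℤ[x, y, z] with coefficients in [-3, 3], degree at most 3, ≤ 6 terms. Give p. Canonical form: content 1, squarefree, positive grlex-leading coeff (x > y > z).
(a) Degree: the shape is more complex than any degree-2 surface, so deg p = 3.
(b) Observable constraints: it misses every integer gridline on the y-axis.
(c) Fitting integer coefficients to these (and the overall shape) gives p.

2*z^3 - x*y - z^2 + 3*x - 2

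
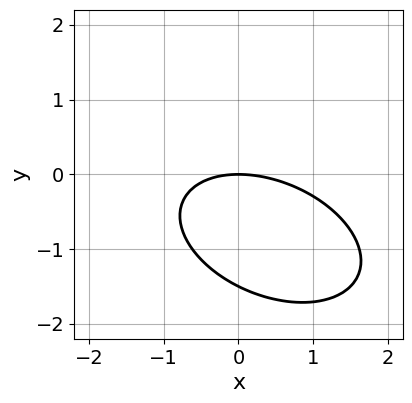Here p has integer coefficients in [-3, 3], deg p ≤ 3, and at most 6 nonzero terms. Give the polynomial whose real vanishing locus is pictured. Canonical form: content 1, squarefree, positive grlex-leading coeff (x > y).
x^2 + x*y + 2*y^2 + 3*y

(a) The degree is 2 — a generic line meets the curve in up to 2 points.
(b) Reading off the gridlines: it meets the y-axis at y = 0 (among the integer gridlines); it meets the x-axis at x = 0 (among the integer gridlines).
(c) Matching integer coefficients to the picture gives p.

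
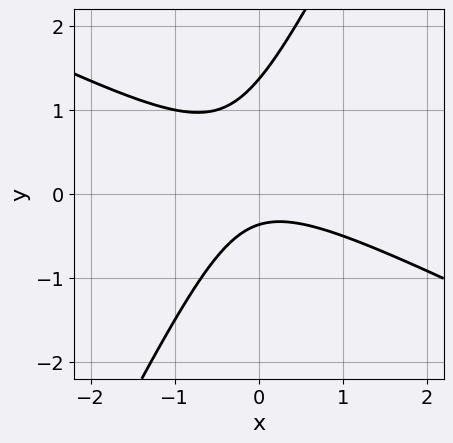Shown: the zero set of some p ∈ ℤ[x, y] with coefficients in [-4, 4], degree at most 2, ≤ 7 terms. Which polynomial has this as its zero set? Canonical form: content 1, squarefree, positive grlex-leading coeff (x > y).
Degree: no degree-1 curve has this shape, so deg p = 2.
From the axis intercepts and sections: no x-intercept at any integer in the box.
Putting this together gives p.

2*x^2 + 3*x*y - 2*y^2 + 2*y + 1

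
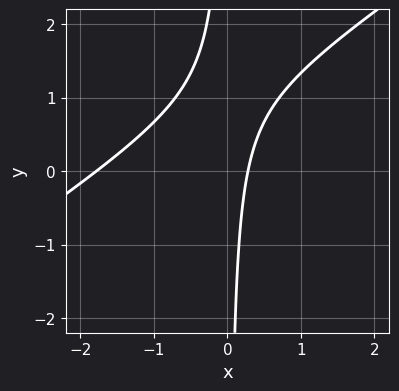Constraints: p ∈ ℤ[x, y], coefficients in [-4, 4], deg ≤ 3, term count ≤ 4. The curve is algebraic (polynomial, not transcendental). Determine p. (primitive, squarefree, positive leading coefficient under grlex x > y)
2*x^2 - 3*x*y + 3*x - 1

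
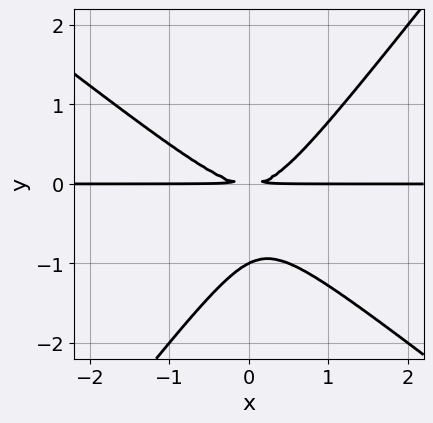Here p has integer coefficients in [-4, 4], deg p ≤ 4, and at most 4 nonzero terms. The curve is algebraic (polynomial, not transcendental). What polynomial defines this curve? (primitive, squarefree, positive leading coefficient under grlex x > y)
2*x^2*y + x*y^2 - 2*y^3 - 2*y^2

First, deg p = 3.
Then, observable constraints: one y-axis crossing is at y = -1; the visible x-axis segment lies entirely on the curve.
Finally, together with the visible shape, these determine p as stated.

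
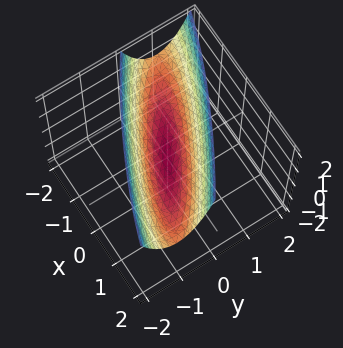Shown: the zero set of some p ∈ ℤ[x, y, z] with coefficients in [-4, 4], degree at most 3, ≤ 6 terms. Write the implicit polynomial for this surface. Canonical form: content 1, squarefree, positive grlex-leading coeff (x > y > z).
1. The degree is 2 — no degree-1 surface has this shape.
2. From the axis intercepts and sections: it meets the y-axis at y = 0 (among the integer gridlines); it crosses the z-axis at the gridline z = 0; one x-axis crossing is at x = 0.
3. These observations pin down the coefficients.

x^2 + 3*x*y + 3*y^2 - 2*z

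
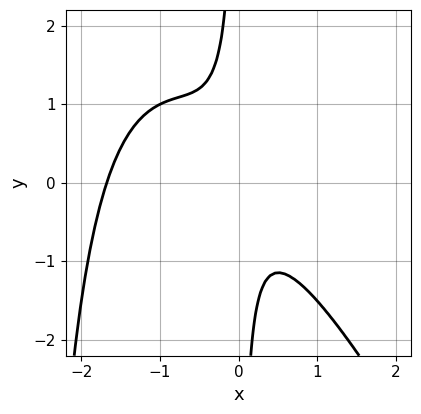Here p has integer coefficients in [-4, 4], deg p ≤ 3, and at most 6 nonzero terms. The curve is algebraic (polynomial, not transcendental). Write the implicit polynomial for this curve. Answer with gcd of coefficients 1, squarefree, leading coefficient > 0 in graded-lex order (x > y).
First, deg p = 3. No degree-2 curve has this shape.
Next, against the integer gridlines: no y-intercept at any integer in the box.
Finally, solving for integer coefficients yields p as stated.

2*x^3 + x^2*y + 3*x^2 + 3*x*y + 1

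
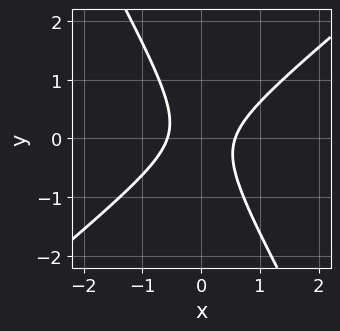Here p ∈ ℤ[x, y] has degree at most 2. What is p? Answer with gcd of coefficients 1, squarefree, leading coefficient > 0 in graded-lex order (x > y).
3*x^2 - 2*x*y - 2*y^2 - 1

Degree: a generic line meets the curve in up to 2 points, so deg p = 2.
From the axis intercepts and sections: no y-intercept at any integer in the box.
Assembling these constraints gives the stated polynomial.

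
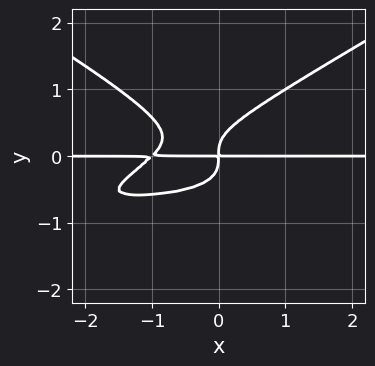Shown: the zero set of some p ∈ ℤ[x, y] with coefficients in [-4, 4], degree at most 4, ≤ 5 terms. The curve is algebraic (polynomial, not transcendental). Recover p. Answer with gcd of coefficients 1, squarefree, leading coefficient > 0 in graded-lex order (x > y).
x^2*y^2 - 3*y^4 + x^2*y + x*y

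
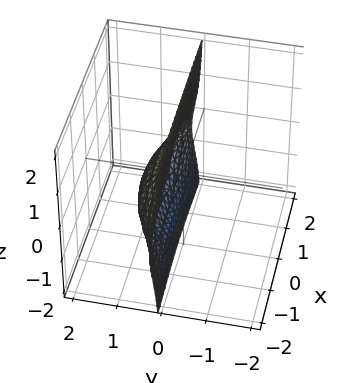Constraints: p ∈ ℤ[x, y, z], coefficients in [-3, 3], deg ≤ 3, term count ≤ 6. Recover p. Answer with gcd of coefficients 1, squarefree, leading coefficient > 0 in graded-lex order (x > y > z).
(a) The degree is 3 — the shape is more complex than any degree-2 surface.
(b) Checking where it meets the axes: it misses every integer gridline on the x-axis; it misses every integer gridline on the z-axis.
(c) Together with the visible shape, these determine p as stated.

x^2*y + 2*y^3 + 3*y*z^2 + 3*y*z - 1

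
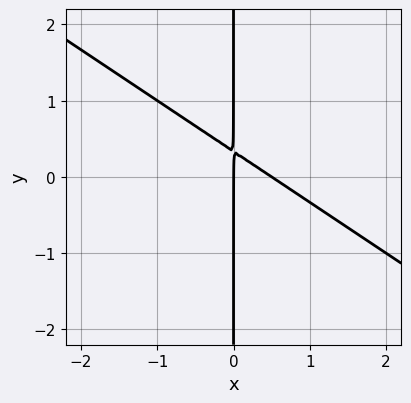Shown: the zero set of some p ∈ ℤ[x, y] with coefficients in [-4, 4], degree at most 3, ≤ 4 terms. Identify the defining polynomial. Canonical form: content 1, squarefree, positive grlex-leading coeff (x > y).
(a) Degree: a generic line meets the curve in up to 2 points, so deg p = 2.
(b) Checking where it meets the axes: every point of the y-axis in the box is on the curve; it crosses the x-axis at the gridline x = 0.
(c) Assembling these constraints gives the stated polynomial.

2*x^2 + 3*x*y - x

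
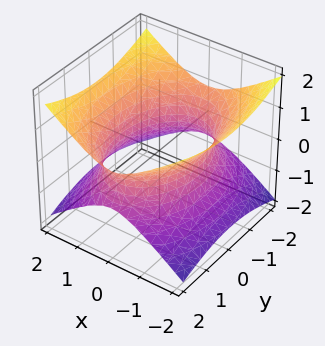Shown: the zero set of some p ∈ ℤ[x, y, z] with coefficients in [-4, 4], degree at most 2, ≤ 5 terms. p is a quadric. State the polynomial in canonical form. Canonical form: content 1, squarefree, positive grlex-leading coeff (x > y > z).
(a) Degree: one connected sheet with a waist; a quadric, so deg p = 2.
(b) Symmetries: it's symmetric under z → −z, forcing even powers of z; it's symmetric under x → −x, forcing even powers of x; the y ↦ −y reflection is a symmetry, so y appears only in even powers.
(c) Reading off the gridlines: it misses every integer gridline on the z-axis.
(d) Assembling these constraints gives the stated polynomial.

2*x^2 + y^2 - 3*z^2 - 3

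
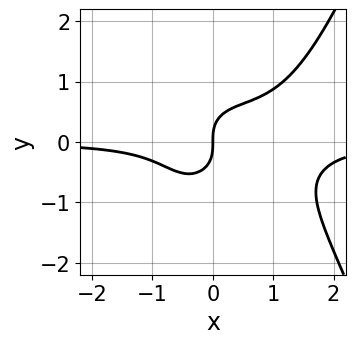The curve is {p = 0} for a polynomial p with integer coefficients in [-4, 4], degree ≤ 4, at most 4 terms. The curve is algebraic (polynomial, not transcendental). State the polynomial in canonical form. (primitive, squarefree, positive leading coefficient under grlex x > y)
Degree: a generic line meets the curve in up to 4 points, so deg p = 4.
Observable constraints: it meets the y-axis at y = 0 (among the integer gridlines); one x-axis crossing is at x = 0.
Matching integer coefficients to the picture gives p.

3*x^3*y - 3*x^2*y - 3*y^3 + 2*x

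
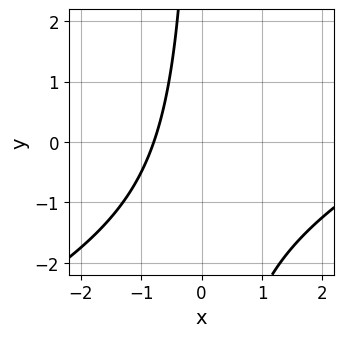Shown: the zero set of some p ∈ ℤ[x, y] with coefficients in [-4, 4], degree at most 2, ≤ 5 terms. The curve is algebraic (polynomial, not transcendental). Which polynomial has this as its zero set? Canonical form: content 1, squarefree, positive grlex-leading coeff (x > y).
The degree is 2 — a generic line meets the curve in up to 2 points.
From the axis intercepts and sections: it misses every integer gridline on the y-axis.
Assembling these constraints gives the stated polynomial.

x^2 - 2*x*y - 3*x - 3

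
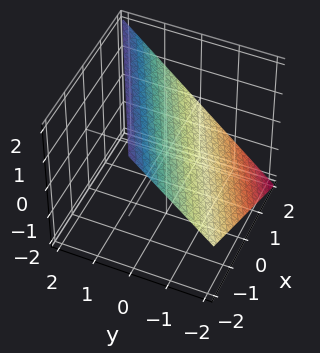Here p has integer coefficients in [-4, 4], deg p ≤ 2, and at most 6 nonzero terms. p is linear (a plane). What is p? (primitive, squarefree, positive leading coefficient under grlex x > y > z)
x - 2*y + 2*z - 2

1. The degree is 1 — every cross-section is a straight line — this is a plane.
2. Observable constraints: one y-axis crossing is at y = -1; one x-axis crossing is at x = 2; one z-axis crossing is at z = 1.
3. Solving for integer coefficients yields p as stated.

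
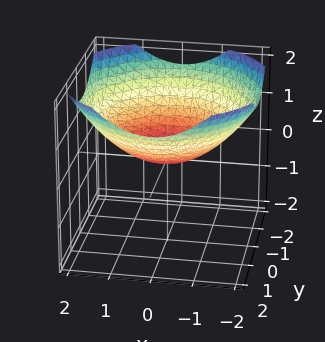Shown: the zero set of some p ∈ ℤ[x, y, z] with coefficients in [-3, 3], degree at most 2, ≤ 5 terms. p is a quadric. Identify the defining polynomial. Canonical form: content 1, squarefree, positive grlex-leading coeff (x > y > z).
x^2 + y^2 - 3*z

(a) The degree is 2 — a single bowl opening along one axis; a quadric.
(b) Symmetries: every cross-section ⟂ z is a circle, so x, y appear only via x² + y².
(c) Against the integer gridlines: one z-axis crossing is at z = 0; it crosses the x-axis at the gridline x = 0.
(d) Solving for integer coefficients yields p as stated.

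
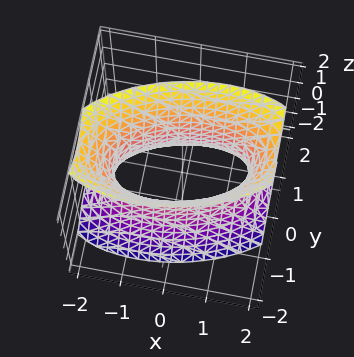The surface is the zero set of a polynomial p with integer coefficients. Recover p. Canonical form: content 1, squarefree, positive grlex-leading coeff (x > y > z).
x^2 - x*y + 3*y^2 - z^2 - 2

Degree: the shape is more complex than any degree-1 surface, so deg p = 2.
Reading off the gridlines: no z-intercept at any integer in the box.
These observations pin down the coefficients.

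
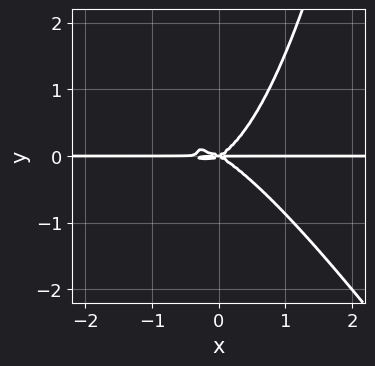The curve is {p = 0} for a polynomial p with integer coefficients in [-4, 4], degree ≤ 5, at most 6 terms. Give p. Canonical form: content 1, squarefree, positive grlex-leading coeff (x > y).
deg p = 4. No degree-3 curve has this shape.
From the visible intercepts: every point of the x-axis in the box is on the curve; it crosses the y-axis at the gridline y = 0.
The integer polynomial consistent with all of this is the stated p.

3*x^3*y + 2*x^2*y^2 + x^2*y - 3*y^3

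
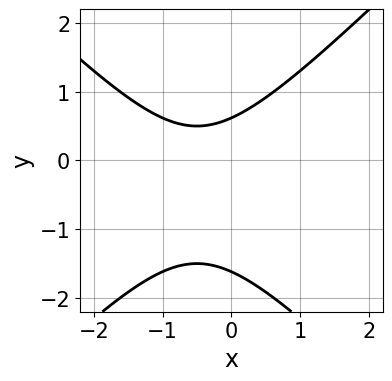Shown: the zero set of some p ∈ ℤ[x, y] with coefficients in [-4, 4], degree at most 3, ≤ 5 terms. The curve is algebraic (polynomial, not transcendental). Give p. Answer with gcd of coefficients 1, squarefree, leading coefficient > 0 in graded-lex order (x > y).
First, deg p = 2.
Then, reading off the gridlines: it misses every integer gridline on the x-axis.
Finally, these observations pin down the coefficients.

x^2 - y^2 + x - y + 1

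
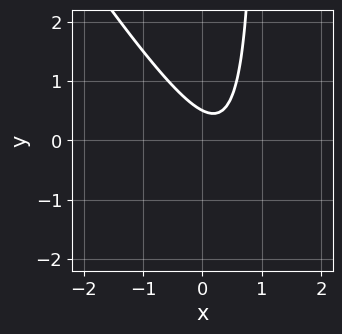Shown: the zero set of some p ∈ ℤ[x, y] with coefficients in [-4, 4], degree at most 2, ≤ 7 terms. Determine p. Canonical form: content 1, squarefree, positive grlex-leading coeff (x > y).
3*x^2 + 2*x*y - 2*x - 2*y + 1

First, deg p = 2. A generic line meets the curve in up to 2 points.
Next, from the axis intercepts and sections: no x-intercept at any integer in the box.
Finally, together with the visible shape, these determine p as stated.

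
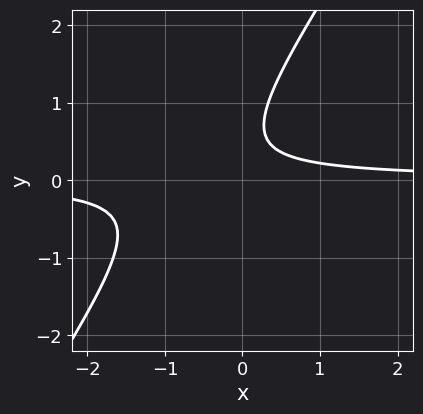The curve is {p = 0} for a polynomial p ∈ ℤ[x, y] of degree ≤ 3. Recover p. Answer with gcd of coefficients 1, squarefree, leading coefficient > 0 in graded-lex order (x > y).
First, the degree is 2 — a generic line meets the curve in up to 2 points.
Then, against the integer gridlines: it misses every integer gridline on the x-axis; it misses every integer gridline on the y-axis.
Finally, solving for integer coefficients yields p as stated.

3*x*y - 2*y^2 + 2*y - 1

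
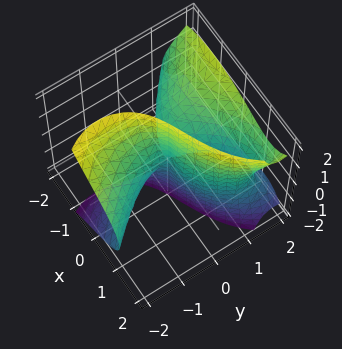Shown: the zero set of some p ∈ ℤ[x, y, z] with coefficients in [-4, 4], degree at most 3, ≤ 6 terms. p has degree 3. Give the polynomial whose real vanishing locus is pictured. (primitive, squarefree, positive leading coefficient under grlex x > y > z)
Degree: no degree-2 surface has this shape, so deg p = 3.
From the axis intercepts and sections: the visible z-axis segment lies entirely on the surface; one x-axis crossing is at x = 0.
Fitting integer coefficients to these (and the overall shape) gives p.

x^3 + x*z^2 + y^3 - 2*y*z^2 - 3*x*y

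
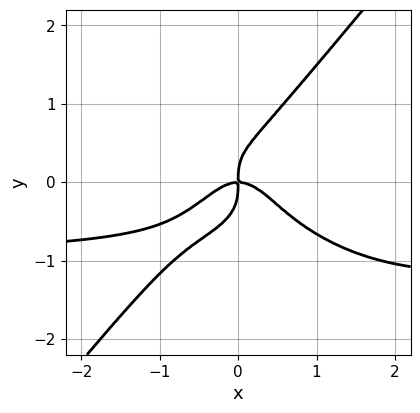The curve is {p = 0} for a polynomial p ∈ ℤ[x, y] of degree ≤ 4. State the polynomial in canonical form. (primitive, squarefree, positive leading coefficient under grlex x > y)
3*x^3*y + 2*x^2*y^2 - 3*y^4 + 3*x^3 + 2*x*y

1. deg p = 4. The shape is more complex than any degree-3 curve.
2. Against the integer gridlines: one y-axis crossing is at y = 0; it crosses the x-axis at the gridline x = 0.
3. Matching integer coefficients to the picture gives p.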